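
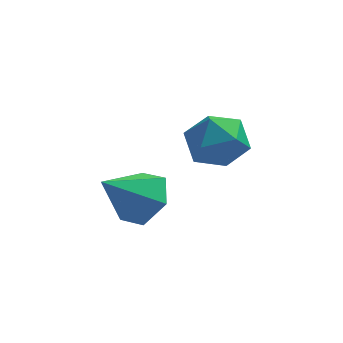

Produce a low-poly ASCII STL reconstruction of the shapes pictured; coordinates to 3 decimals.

solid 
facet normal -0.618 0.355 0.702
outer loop
vertex -1.377 -3.554 4.145
vertex -0.636 -3.685 4.864
vertex -0.706 -2.784 4.347
endloop
endfacet
facet normal -0.761 0.646 0.065
outer loop
vertex -1.377 -3.554 4.145
vertex -0.706 -2.784 4.347
vertex -0.972 -2.998 3.364
endloop
endfacet
facet normal -0.913 0.118 -0.389
outer loop
vertex -1.377 -3.554 4.145
vertex -0.972 -2.998 3.364
vertex -1.067 -4.03 3.273
endloop
endfacet
facet normal -0.865 -0.500 -0.035
outer loop
vertex -1.377 -3.554 4.145
vertex -1.067 -4.03 3.273
vertex -0.859 -4.455 4.2
endloop
endfacet
facet normal -0.683 -0.354 0.639
outer loop
vertex -1.377 -3.554 4.145
vertex -0.859 -4.455 4.2
vertex -0.636 -3.685 4.864
endloop
endfacet
facet normal -0.169 0.972 -0.166
outer loop
vertex -0.972 -2.998 3.364
vertex -0.706 -2.784 4.347
vertex 0.019 -2.785 3.6
endloop
endfacet
facet normal 0.062 0.500 0.864
outer loop
vertex -0.706 -2.784 4.347
vertex -0.636 -3.685 4.864
vertex 0.227 -3.21 4.527
endloop
endfacet
facet normal -0.043 -0.645 0.763
outer loop
vertex -0.636 -3.685 4.864
vertex -0.859 -4.455 4.2
vertex 0.132 -4.242 4.436
endloop
endfacet
facet normal -0.339 -0.882 -0.328
outer loop
vertex -0.859 -4.455 4.2
vertex -1.067 -4.03 3.273
vertex -0.134 -4.456 3.453
endloop
endfacet
facet normal -0.417 0.118 -0.901
outer loop
vertex -1.067 -4.03 3.273
vertex -0.972 -2.998 3.364
vertex -0.204 -3.555 2.936
endloop
endfacet
facet normal 0.865 0.500 0.035
outer loop
vertex 0.537 -3.686 3.655
vertex 0.019 -2.785 3.6
vertex 0.227 -3.21 4.527
endloop
endfacet
facet normal 0.913 -0.118 0.389
outer loop
vertex 0.537 -3.686 3.655
vertex 0.227 -3.21 4.527
vertex 0.132 -4.242 4.436
endloop
endfacet
facet normal 0.761 -0.646 -0.065
outer loop
vertex 0.537 -3.686 3.655
vertex 0.132 -4.242 4.436
vertex -0.134 -4.456 3.453
endloop
endfacet
facet normal 0.618 -0.355 -0.702
outer loop
vertex 0.537 -3.686 3.655
vertex -0.134 -4.456 3.453
vertex -0.204 -3.555 2.936
endloop
endfacet
facet normal 0.683 0.354 -0.639
outer loop
vertex 0.537 -3.686 3.655
vertex -0.204 -3.555 2.936
vertex 0.019 -2.785 3.6
endloop
endfacet
facet normal 0.339 0.882 0.328
outer loop
vertex 0.227 -3.21 4.527
vertex 0.019 -2.785 3.6
vertex -0.706 -2.784 4.347
endloop
endfacet
facet normal 0.417 -0.118 0.901
outer loop
vertex 0.132 -4.242 4.436
vertex 0.227 -3.21 4.527
vertex -0.636 -3.685 4.864
endloop
endfacet
facet normal 0.169 -0.972 0.166
outer loop
vertex -0.134 -4.456 3.453
vertex 0.132 -4.242 4.436
vertex -0.859 -4.455 4.2
endloop
endfacet
facet normal -0.062 -0.500 -0.864
outer loop
vertex -0.204 -3.555 2.936
vertex -0.134 -4.456 3.453
vertex -1.067 -4.03 3.273
endloop
endfacet
facet normal 0.043 0.645 -0.763
outer loop
vertex 0.019 -2.785 3.6
vertex -0.204 -3.555 2.936
vertex -0.972 -2.998 3.364
endloop
endfacet
facet normal 0.636 0.363 -0.681
outer loop
vertex -1.937 -2.761 1.54
vertex -2.591 -3.039 0.781
vertex -2.667 -2.096 1.213
endloop
endfacet
facet normal 0.005 0.446 0.895
outer loop
vertex -1.937 -2.761 1.54
vertex -2.667 -2.096 1.213
vertex -3.749 -3.701 2.019
endloop
endfacet
facet normal 0.636 0.363 -0.681
outer loop
vertex -2.667 -2.096 1.213
vertex -2.591 -3.039 0.781
vertex -3.321 -2.374 0.454
endloop
endfacet
facet normal -0.683 0.639 0.355
outer loop
vertex -2.667 -2.096 1.213
vertex -3.321 -2.374 0.454
vertex -3.749 -3.701 2.019
endloop
endfacet
facet normal 0.636 0.364 -0.680
outer loop
vertex -3.321 -2.374 0.454
vertex -2.591 -3.039 0.781
vertex -3.245 -3.317 0.021
endloop
endfacet
facet normal -0.971 0.031 -0.239
outer loop
vertex -3.321 -2.374 0.454
vertex -3.245 -3.317 0.021
vertex -3.749 -3.701 2.019
endloop
endfacet
facet normal 0.636 0.364 -0.680
outer loop
vertex -3.245 -3.317 0.021
vertex -2.591 -3.039 0.781
vertex -2.515 -3.982 0.348
endloop
endfacet
facet normal -0.570 -0.769 -0.291
outer loop
vertex -3.245 -3.317 0.021
vertex -2.515 -3.982 0.348
vertex -3.749 -3.701 2.019
endloop
endfacet
facet normal 0.636 0.364 -0.680
outer loop
vertex -2.515 -3.982 0.348
vertex -2.591 -3.039 0.781
vertex -1.861 -3.704 1.108
endloop
endfacet
facet normal 0.119 -0.961 0.249
outer loop
vertex -2.515 -3.982 0.348
vertex -1.861 -3.704 1.108
vertex -3.749 -3.701 2.019
endloop
endfacet
facet normal 0.636 0.363 -0.681
outer loop
vertex -1.861 -3.704 1.108
vertex -2.591 -3.039 0.781
vertex -1.937 -2.761 1.54
endloop
endfacet
facet normal 0.406 -0.353 0.843
outer loop
vertex -1.861 -3.704 1.108
vertex -1.937 -2.761 1.54
vertex -3.749 -3.701 2.019
endloop
endfacet

endsolid


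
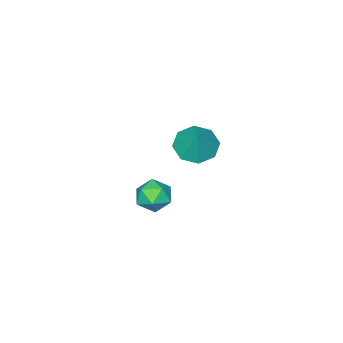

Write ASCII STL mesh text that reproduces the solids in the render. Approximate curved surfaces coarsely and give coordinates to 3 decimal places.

solid 
facet normal -0.380 -0.433 -0.818
outer loop
vertex -3.533 -2.44 -4.925
vertex -3.996 -3.022 -4.402
vertex -4.166 -2.202 -4.757
endloop
endfacet
facet normal 0.349 0.937 -0.012
outer loop
vertex -3.533 -2.44 -4.925
vertex -4.166 -2.202 -4.757
vertex -3.484 -2.438 -3.298
endloop
endfacet
facet normal -0.380 -0.433 -0.817
outer loop
vertex -4.166 -2.202 -4.757
vertex -3.996 -3.022 -4.402
vertex -4.699 -2.444 -4.381
endloop
endfacet
facet normal -0.239 0.935 0.263
outer loop
vertex -4.166 -2.202 -4.757
vertex -4.699 -2.444 -4.381
vertex -3.484 -2.438 -3.298
endloop
endfacet
facet normal -0.380 -0.432 -0.818
outer loop
vertex -4.699 -2.444 -4.381
vertex -3.996 -3.022 -4.402
vertex -4.821 -3.026 -4.017
endloop
endfacet
facet normal -0.571 0.518 0.637
outer loop
vertex -4.699 -2.444 -4.381
vertex -4.821 -3.026 -4.017
vertex -3.484 -2.438 -3.298
endloop
endfacet
facet normal -0.379 -0.433 -0.818
outer loop
vertex -4.821 -3.026 -4.017
vertex -3.996 -3.022 -4.402
vertex -4.46 -3.605 -3.878
endloop
endfacet
facet normal -0.450 -0.067 0.891
outer loop
vertex -4.821 -3.026 -4.017
vertex -4.46 -3.605 -3.878
vertex -3.484 -2.438 -3.298
endloop
endfacet
facet normal -0.379 -0.433 -0.818
outer loop
vertex -4.46 -3.605 -3.878
vertex -3.996 -3.022 -4.402
vertex -3.827 -3.842 -4.046
endloop
endfacet
facet normal 0.053 -0.480 0.876
outer loop
vertex -4.46 -3.605 -3.878
vertex -3.827 -3.842 -4.046
vertex -3.484 -2.438 -3.298
endloop
endfacet
facet normal -0.381 -0.433 -0.817
outer loop
vertex -3.827 -3.842 -4.046
vertex -3.996 -3.022 -4.402
vertex -3.294 -3.6 -4.423
endloop
endfacet
facet normal 0.642 -0.477 0.601
outer loop
vertex -3.827 -3.842 -4.046
vertex -3.294 -3.6 -4.423
vertex -3.484 -2.438 -3.298
endloop
endfacet
facet normal -0.380 -0.432 -0.818
outer loop
vertex -3.294 -3.6 -4.423
vertex -3.996 -3.022 -4.402
vertex -3.172 -3.019 -4.787
endloop
endfacet
facet normal 0.972 -0.061 0.228
outer loop
vertex -3.294 -3.6 -4.423
vertex -3.172 -3.019 -4.787
vertex -3.484 -2.438 -3.298
endloop
endfacet
facet normal -0.380 -0.432 -0.818
outer loop
vertex -3.172 -3.019 -4.787
vertex -3.996 -3.022 -4.402
vertex -3.533 -2.44 -4.925
endloop
endfacet
facet normal 0.851 0.524 -0.026
outer loop
vertex -3.172 -3.019 -4.787
vertex -3.533 -2.44 -4.925
vertex -3.484 -2.438 -3.298
endloop
endfacet
facet normal -0.840 -0.371 0.395
outer loop
vertex -0.003 -0.377 -3.039
vertex 0.135 -1.035 -3.364
vertex 0.396 -0.895 -2.678
endloop
endfacet
facet normal -0.563 0.135 0.816
outer loop
vertex -0.003 -0.377 -3.039
vertex 0.396 -0.895 -2.678
vertex 0.604 -0.179 -2.653
endloop
endfacet
facet normal -0.517 0.737 0.436
outer loop
vertex -0.003 -0.377 -3.039
vertex 0.604 -0.179 -2.653
vertex 0.472 0.124 -3.322
endloop
endfacet
facet normal -0.767 0.602 -0.221
outer loop
vertex -0.003 -0.377 -3.039
vertex 0.472 0.124 -3.322
vertex 0.183 -0.406 -3.762
endloop
endfacet
facet normal -0.966 -0.081 -0.245
outer loop
vertex -0.003 -0.377 -3.039
vertex 0.183 -0.406 -3.762
vertex 0.135 -1.035 -3.364
endloop
endfacet
facet normal 0.099 -0.063 0.993
outer loop
vertex 0.604 -0.179 -2.653
vertex 0.396 -0.895 -2.678
vertex 1.117 -0.714 -2.738
endloop
endfacet
facet normal -0.350 -0.883 0.313
outer loop
vertex 0.396 -0.895 -2.678
vertex 0.135 -1.035 -3.364
vertex 0.828 -1.244 -3.178
endloop
endfacet
facet normal -0.553 -0.415 -0.723
outer loop
vertex 0.135 -1.035 -3.364
vertex 0.183 -0.406 -3.762
vertex 0.696 -0.941 -3.847
endloop
endfacet
facet normal -0.231 0.693 -0.683
outer loop
vertex 0.183 -0.406 -3.762
vertex 0.472 0.124 -3.322
vertex 0.904 -0.225 -3.822
endloop
endfacet
facet normal 0.173 0.910 0.378
outer loop
vertex 0.472 0.124 -3.322
vertex 0.604 -0.179 -2.653
vertex 1.165 -0.085 -3.136
endloop
endfacet
facet normal 0.767 -0.602 0.221
outer loop
vertex 1.303 -0.743 -3.461
vertex 1.117 -0.714 -2.738
vertex 0.828 -1.244 -3.178
endloop
endfacet
facet normal 0.517 -0.737 -0.436
outer loop
vertex 1.303 -0.743 -3.461
vertex 0.828 -1.244 -3.178
vertex 0.696 -0.941 -3.847
endloop
endfacet
facet normal 0.563 -0.135 -0.816
outer loop
vertex 1.303 -0.743 -3.461
vertex 0.696 -0.941 -3.847
vertex 0.904 -0.225 -3.822
endloop
endfacet
facet normal 0.840 0.371 -0.395
outer loop
vertex 1.303 -0.743 -3.461
vertex 0.904 -0.225 -3.822
vertex 1.165 -0.085 -3.136
endloop
endfacet
facet normal 0.966 0.081 0.245
outer loop
vertex 1.303 -0.743 -3.461
vertex 1.165 -0.085 -3.136
vertex 1.117 -0.714 -2.738
endloop
endfacet
facet normal 0.231 -0.693 0.683
outer loop
vertex 0.828 -1.244 -3.178
vertex 1.117 -0.714 -2.738
vertex 0.396 -0.895 -2.678
endloop
endfacet
facet normal -0.173 -0.910 -0.378
outer loop
vertex 0.696 -0.941 -3.847
vertex 0.828 -1.244 -3.178
vertex 0.135 -1.035 -3.364
endloop
endfacet
facet normal -0.099 0.063 -0.993
outer loop
vertex 0.904 -0.225 -3.822
vertex 0.696 -0.941 -3.847
vertex 0.183 -0.406 -3.762
endloop
endfacet
facet normal 0.350 0.883 -0.313
outer loop
vertex 1.165 -0.085 -3.136
vertex 0.904 -0.225 -3.822
vertex 0.472 0.124 -3.322
endloop
endfacet
facet normal 0.553 0.415 0.723
outer loop
vertex 1.117 -0.714 -2.738
vertex 1.165 -0.085 -3.136
vertex 0.604 -0.179 -2.653
endloop
endfacet

endsolid


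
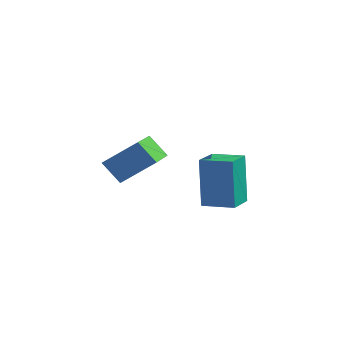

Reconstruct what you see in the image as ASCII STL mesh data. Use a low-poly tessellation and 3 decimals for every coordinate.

solid 
facet normal -0.675 -0.008 0.737
outer loop
vertex -0.805 2.446 2.542
vertex -1.347 4.105 2.063
vertex -1.849 1.827 1.579
endloop
endfacet
facet normal 0.299 -0.917 0.265
outer loop
vertex -1.133 1.835 0.797
vertex -0.805 2.446 2.542
vertex -1.849 1.827 1.579
endloop
endfacet
facet normal -0.676 -0.008 0.737
outer loop
vertex -1.849 1.827 1.579
vertex -1.347 4.105 2.063
vertex -2.391 3.486 1.099
endloop
endfacet
facet normal -0.674 -0.400 -0.621
outer loop
vertex -2.391 3.486 1.099
vertex -1.133 1.835 0.797
vertex -1.849 1.827 1.579
endloop
endfacet
facet normal 0.674 0.400 0.621
outer loop
vertex -0.805 2.446 2.542
vertex -0.631 4.113 1.281
vertex -1.347 4.105 2.063
endloop
endfacet
facet normal 0.299 -0.917 0.265
outer loop
vertex -0.089 2.454 1.761
vertex -0.805 2.446 2.542
vertex -1.133 1.835 0.797
endloop
endfacet
facet normal 0.674 0.400 0.622
outer loop
vertex -0.089 2.454 1.761
vertex -0.631 4.113 1.281
vertex -0.805 2.446 2.542
endloop
endfacet
facet normal -0.299 0.917 -0.265
outer loop
vertex -1.347 4.105 2.063
vertex -0.631 4.113 1.281
vertex -2.391 3.486 1.099
endloop
endfacet
facet normal -0.674 -0.400 -0.622
outer loop
vertex -1.675 3.494 0.318
vertex -1.133 1.835 0.797
vertex -2.391 3.486 1.099
endloop
endfacet
facet normal -0.299 0.917 -0.265
outer loop
vertex -2.391 3.486 1.099
vertex -0.631 4.113 1.281
vertex -1.675 3.494 0.318
endloop
endfacet
facet normal 0.676 0.008 -0.737
outer loop
vertex -1.675 3.494 0.318
vertex -0.089 2.454 1.761
vertex -1.133 1.835 0.797
endloop
endfacet
facet normal 0.676 0.007 -0.737
outer loop
vertex -0.631 4.113 1.281
vertex -0.089 2.454 1.761
vertex -1.675 3.494 0.318
endloop
endfacet
facet normal -0.985 -0.125 -0.116
outer loop
vertex 1.8 1.977 2.522
vertex 1.684 3.064 2.331
vertex 2.063 1.67 0.614
endloop
endfacet
facet normal 0.104 -0.980 0.172
outer loop
vertex 3.216 1.816 0.749
vertex 1.8 1.977 2.522
vertex 2.063 1.67 0.614
endloop
endfacet
facet normal -0.985 -0.125 -0.116
outer loop
vertex 2.063 1.67 0.614
vertex 1.684 3.064 2.331
vertex 1.947 2.757 0.423
endloop
endfacet
facet normal 0.134 -0.158 -0.978
outer loop
vertex 1.947 2.757 0.423
vertex 3.216 1.816 0.749
vertex 2.063 1.67 0.614
endloop
endfacet
facet normal -0.134 0.158 0.978
outer loop
vertex 1.8 1.977 2.522
vertex 2.837 3.21 2.466
vertex 1.684 3.064 2.331
endloop
endfacet
facet normal 0.104 -0.980 0.172
outer loop
vertex 2.953 2.123 2.657
vertex 1.8 1.977 2.522
vertex 3.216 1.816 0.749
endloop
endfacet
facet normal -0.134 0.158 0.978
outer loop
vertex 2.953 2.123 2.657
vertex 2.837 3.21 2.466
vertex 1.8 1.977 2.522
endloop
endfacet
facet normal -0.104 0.980 -0.172
outer loop
vertex 1.684 3.064 2.331
vertex 2.837 3.21 2.466
vertex 1.947 2.757 0.423
endloop
endfacet
facet normal 0.134 -0.158 -0.978
outer loop
vertex 3.1 2.903 0.558
vertex 3.216 1.816 0.749
vertex 1.947 2.757 0.423
endloop
endfacet
facet normal -0.104 0.980 -0.172
outer loop
vertex 1.947 2.757 0.423
vertex 2.837 3.21 2.466
vertex 3.1 2.903 0.558
endloop
endfacet
facet normal 0.985 0.125 0.116
outer loop
vertex 3.1 2.903 0.558
vertex 2.953 2.123 2.657
vertex 3.216 1.816 0.749
endloop
endfacet
facet normal 0.985 0.125 0.116
outer loop
vertex 2.837 3.21 2.466
vertex 2.953 2.123 2.657
vertex 3.1 2.903 0.558
endloop
endfacet

endsolid


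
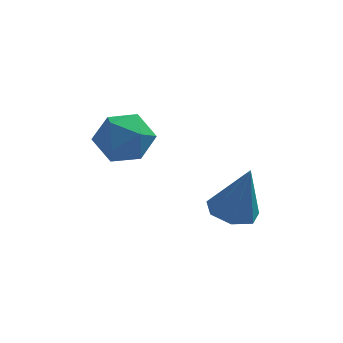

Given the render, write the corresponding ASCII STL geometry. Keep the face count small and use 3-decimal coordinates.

solid 
facet normal -0.269 0.036 -0.963
outer loop
vertex 0.889 2.821 -0.107
vertex 0.255 3.427 0.093
vertex 1.112 3.568 -0.141
endloop
endfacet
facet normal 0.954 -0.280 0.105
outer loop
vertex 0.889 2.821 -0.107
vertex 1.112 3.568 -0.141
vertex 0.805 3.353 2.067
endloop
endfacet
facet normal -0.269 0.038 -0.962
outer loop
vertex 1.112 3.568 -0.141
vertex 0.255 3.427 0.093
vertex 0.69 4.21 0.002
endloop
endfacet
facet normal 0.841 0.515 0.167
outer loop
vertex 1.112 3.568 -0.141
vertex 0.69 4.21 0.002
vertex 0.805 3.353 2.067
endloop
endfacet
facet normal -0.268 0.037 -0.963
outer loop
vertex 0.69 4.21 0.002
vertex 0.255 3.427 0.093
vertex -0.06 4.262 0.213
endloop
endfacet
facet normal 0.167 0.914 0.370
outer loop
vertex 0.69 4.21 0.002
vertex -0.06 4.262 0.213
vertex 0.805 3.353 2.067
endloop
endfacet
facet normal -0.269 0.037 -0.963
outer loop
vertex -0.06 4.262 0.213
vertex 0.255 3.427 0.093
vertex -0.573 3.686 0.334
endloop
endfacet
facet normal -0.557 0.613 0.560
outer loop
vertex -0.06 4.262 0.213
vertex -0.573 3.686 0.334
vertex 0.805 3.353 2.067
endloop
endfacet
facet normal -0.269 0.037 -0.963
outer loop
vertex -0.573 3.686 0.334
vertex 0.255 3.427 0.093
vertex -0.463 2.915 0.274
endloop
endfacet
facet normal -0.787 -0.159 0.596
outer loop
vertex -0.573 3.686 0.334
vertex -0.463 2.915 0.274
vertex 0.805 3.353 2.067
endloop
endfacet
facet normal -0.268 0.036 -0.963
outer loop
vertex -0.463 2.915 0.274
vertex 0.255 3.427 0.093
vertex 0.188 2.53 0.078
endloop
endfacet
facet normal -0.351 -0.822 0.449
outer loop
vertex -0.463 2.915 0.274
vertex 0.188 2.53 0.078
vertex 0.805 3.353 2.067
endloop
endfacet
facet normal -0.269 0.036 -0.962
outer loop
vertex 0.188 2.53 0.078
vertex 0.255 3.427 0.093
vertex 0.889 2.821 -0.107
endloop
endfacet
facet normal 0.424 -0.876 0.231
outer loop
vertex 0.188 2.53 0.078
vertex 0.889 2.821 -0.107
vertex 0.805 3.353 2.067
endloop
endfacet
facet normal -0.223 0.335 0.916
outer loop
vertex -3.731 4.5 3.809
vertex -3.619 3.497 4.203
vertex -2.766 4.163 4.167
endloop
endfacet
facet normal 0.097 0.842 0.530
outer loop
vertex -3.731 4.5 3.809
vertex -2.766 4.163 4.167
vertex -2.833 4.745 3.255
endloop
endfacet
facet normal -0.295 0.954 -0.056
outer loop
vertex -3.731 4.5 3.809
vertex -2.833 4.745 3.255
vertex -3.728 4.438 2.728
endloop
endfacet
facet normal -0.856 0.515 -0.032
outer loop
vertex -3.731 4.5 3.809
vertex -3.728 4.438 2.728
vertex -4.214 3.667 3.314
endloop
endfacet
facet normal -0.812 0.133 0.569
outer loop
vertex -3.731 4.5 3.809
vertex -4.214 3.667 3.314
vertex -3.619 3.497 4.203
endloop
endfacet
facet normal 0.735 0.595 0.326
outer loop
vertex -2.833 4.745 3.255
vertex -2.766 4.163 4.167
vertex -2.166 3.893 3.306
endloop
endfacet
facet normal 0.217 -0.227 0.949
outer loop
vertex -2.766 4.163 4.167
vertex -3.619 3.497 4.203
vertex -2.652 3.122 3.892
endloop
endfacet
facet normal -0.737 -0.554 0.387
outer loop
vertex -3.619 3.497 4.203
vertex -4.214 3.667 3.314
vertex -3.547 2.815 3.365
endloop
endfacet
facet normal -0.809 0.066 -0.584
outer loop
vertex -4.214 3.667 3.314
vertex -3.728 4.438 2.728
vertex -3.614 3.397 2.453
endloop
endfacet
facet normal 0.101 0.776 -0.623
outer loop
vertex -3.728 4.438 2.728
vertex -2.833 4.745 3.255
vertex -2.761 4.063 2.417
endloop
endfacet
facet normal 0.856 -0.515 0.032
outer loop
vertex -2.649 3.06 2.811
vertex -2.166 3.893 3.306
vertex -2.652 3.122 3.892
endloop
endfacet
facet normal 0.295 -0.954 0.056
outer loop
vertex -2.649 3.06 2.811
vertex -2.652 3.122 3.892
vertex -3.547 2.815 3.365
endloop
endfacet
facet normal -0.097 -0.842 -0.530
outer loop
vertex -2.649 3.06 2.811
vertex -3.547 2.815 3.365
vertex -3.614 3.397 2.453
endloop
endfacet
facet normal 0.223 -0.335 -0.916
outer loop
vertex -2.649 3.06 2.811
vertex -3.614 3.397 2.453
vertex -2.761 4.063 2.417
endloop
endfacet
facet normal 0.812 -0.133 -0.569
outer loop
vertex -2.649 3.06 2.811
vertex -2.761 4.063 2.417
vertex -2.166 3.893 3.306
endloop
endfacet
facet normal 0.809 -0.066 0.584
outer loop
vertex -2.652 3.122 3.892
vertex -2.166 3.893 3.306
vertex -2.766 4.163 4.167
endloop
endfacet
facet normal -0.101 -0.776 0.623
outer loop
vertex -3.547 2.815 3.365
vertex -2.652 3.122 3.892
vertex -3.619 3.497 4.203
endloop
endfacet
facet normal -0.735 -0.595 -0.326
outer loop
vertex -3.614 3.397 2.453
vertex -3.547 2.815 3.365
vertex -4.214 3.667 3.314
endloop
endfacet
facet normal -0.217 0.227 -0.949
outer loop
vertex -2.761 4.063 2.417
vertex -3.614 3.397 2.453
vertex -3.728 4.438 2.728
endloop
endfacet
facet normal 0.737 0.554 -0.387
outer loop
vertex -2.166 3.893 3.306
vertex -2.761 4.063 2.417
vertex -2.833 4.745 3.255
endloop
endfacet

endsolid


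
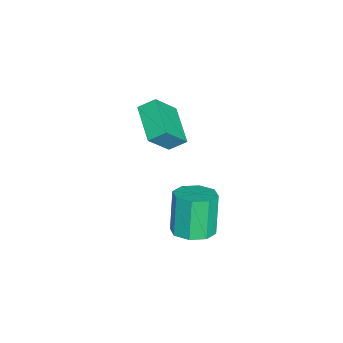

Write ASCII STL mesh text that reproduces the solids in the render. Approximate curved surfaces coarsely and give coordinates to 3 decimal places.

solid 
facet normal -0.490 0.433 -0.756
outer loop
vertex -3.253 -2.286 -0.529
vertex -3.387 -1.598 -0.048
vertex -1.753 -1.592 -1.104
endloop
endfacet
facet normal 0.158 -0.810 -0.565
outer loop
vertex -0.993 -2.262 0.068
vertex -3.253 -2.286 -0.529
vertex -1.753 -1.592 -1.104
endloop
endfacet
facet normal -0.491 0.432 -0.757
outer loop
vertex -1.753 -1.592 -1.104
vertex -3.387 -1.598 -0.048
vertex -1.887 -0.904 -0.624
endloop
endfacet
facet normal 0.857 0.397 -0.329
outer loop
vertex -1.887 -0.904 -0.624
vertex -0.993 -2.262 0.068
vertex -1.753 -1.592 -1.104
endloop
endfacet
facet normal -0.857 -0.397 0.329
outer loop
vertex -3.253 -2.286 -0.529
vertex -2.627 -2.268 1.124
vertex -3.387 -1.598 -0.048
endloop
endfacet
facet normal 0.158 -0.810 -0.565
outer loop
vertex -2.493 -2.956 0.644
vertex -3.253 -2.286 -0.529
vertex -0.993 -2.262 0.068
endloop
endfacet
facet normal -0.857 -0.396 0.329
outer loop
vertex -2.493 -2.956 0.644
vertex -2.627 -2.268 1.124
vertex -3.253 -2.286 -0.529
endloop
endfacet
facet normal -0.158 0.810 0.565
outer loop
vertex -3.387 -1.598 -0.048
vertex -2.627 -2.268 1.124
vertex -1.887 -0.904 -0.624
endloop
endfacet
facet normal 0.857 0.397 -0.329
outer loop
vertex -1.127 -1.574 0.549
vertex -0.993 -2.262 0.068
vertex -1.887 -0.904 -0.624
endloop
endfacet
facet normal -0.158 0.810 0.565
outer loop
vertex -1.887 -0.904 -0.624
vertex -2.627 -2.268 1.124
vertex -1.127 -1.574 0.549
endloop
endfacet
facet normal 0.491 -0.433 0.756
outer loop
vertex -1.127 -1.574 0.549
vertex -2.493 -2.956 0.644
vertex -0.993 -2.262 0.068
endloop
endfacet
facet normal 0.490 -0.432 0.757
outer loop
vertex -2.627 -2.268 1.124
vertex -2.493 -2.956 0.644
vertex -1.127 -1.574 0.549
endloop
endfacet
facet normal 0.359 0.014 -0.933
outer loop
vertex 2.694 0.602 -1.826
vertex 2.122 0.003 -2.055
vertex 2.128 0.862 -2.04
endloop
endfacet
facet normal 0.364 0.919 0.154
outer loop
vertex 2.694 0.602 -1.826
vertex 2.128 0.862 -2.04
vertex 2.05 0.577 -0.155
endloop
endfacet
facet normal 0.364 0.918 0.154
outer loop
vertex 2.05 0.577 -0.155
vertex 2.128 0.862 -2.04
vertex 1.485 0.837 -0.369
endloop
endfacet
facet normal -0.360 -0.014 0.933
outer loop
vertex 2.05 0.577 -0.155
vertex 1.485 0.837 -0.369
vertex 1.478 -0.023 -0.385
endloop
endfacet
facet normal 0.360 0.014 -0.933
outer loop
vertex 2.128 0.862 -2.04
vertex 2.122 0.003 -2.055
vertex 1.559 0.619 -2.263
endloop
endfacet
facet normal -0.350 0.929 -0.121
outer loop
vertex 2.128 0.862 -2.04
vertex 1.559 0.619 -2.263
vertex 1.485 0.837 -0.369
endloop
endfacet
facet normal -0.350 0.929 -0.121
outer loop
vertex 1.485 0.837 -0.369
vertex 1.559 0.619 -2.263
vertex 0.916 0.594 -0.592
endloop
endfacet
facet normal -0.360 -0.014 0.933
outer loop
vertex 1.485 0.837 -0.369
vertex 0.916 0.594 -0.592
vertex 1.478 -0.023 -0.385
endloop
endfacet
facet normal 0.359 0.013 -0.933
outer loop
vertex 1.559 0.619 -2.263
vertex 2.122 0.003 -2.055
vertex 1.319 0.014 -2.364
endloop
endfacet
facet normal -0.859 0.395 -0.325
outer loop
vertex 1.559 0.619 -2.263
vertex 1.319 0.014 -2.364
vertex 0.916 0.594 -0.592
endloop
endfacet
facet normal -0.859 0.396 -0.325
outer loop
vertex 0.916 0.594 -0.592
vertex 1.319 0.014 -2.364
vertex 0.676 -0.011 -0.694
endloop
endfacet
facet normal -0.360 -0.015 0.933
outer loop
vertex 0.916 0.594 -0.592
vertex 0.676 -0.011 -0.694
vertex 1.478 -0.023 -0.385
endloop
endfacet
facet normal 0.359 0.015 -0.933
outer loop
vertex 1.319 0.014 -2.364
vertex 2.122 0.003 -2.055
vertex 1.55 -0.597 -2.285
endloop
endfacet
facet normal -0.865 -0.371 -0.339
outer loop
vertex 1.319 0.014 -2.364
vertex 1.55 -0.597 -2.285
vertex 0.676 -0.011 -0.694
endloop
endfacet
facet normal -0.865 -0.370 -0.339
outer loop
vertex 0.676 -0.011 -0.694
vertex 1.55 -0.597 -2.285
vertex 0.906 -0.622 -0.614
endloop
endfacet
facet normal -0.360 -0.013 0.933
outer loop
vertex 0.676 -0.011 -0.694
vertex 0.906 -0.622 -0.614
vertex 1.478 -0.023 -0.385
endloop
endfacet
facet normal 0.360 0.014 -0.933
outer loop
vertex 1.55 -0.597 -2.285
vertex 2.122 0.003 -2.055
vertex 2.115 -0.857 -2.071
endloop
endfacet
facet normal -0.364 -0.918 -0.154
outer loop
vertex 1.55 -0.597 -2.285
vertex 2.115 -0.857 -2.071
vertex 0.906 -0.622 -0.614
endloop
endfacet
facet normal -0.364 -0.919 -0.154
outer loop
vertex 0.906 -0.622 -0.614
vertex 2.115 -0.857 -2.071
vertex 1.472 -0.882 -0.4
endloop
endfacet
facet normal -0.359 -0.014 0.933
outer loop
vertex 0.906 -0.622 -0.614
vertex 1.472 -0.882 -0.4
vertex 1.478 -0.023 -0.385
endloop
endfacet
facet normal 0.360 0.014 -0.933
outer loop
vertex 2.115 -0.857 -2.071
vertex 2.122 0.003 -2.055
vertex 2.684 -0.614 -1.848
endloop
endfacet
facet normal 0.350 -0.929 0.121
outer loop
vertex 2.115 -0.857 -2.071
vertex 2.684 -0.614 -1.848
vertex 1.472 -0.882 -0.4
endloop
endfacet
facet normal 0.350 -0.929 0.121
outer loop
vertex 1.472 -0.882 -0.4
vertex 2.684 -0.614 -1.848
vertex 2.041 -0.639 -0.177
endloop
endfacet
facet normal -0.360 -0.014 0.933
outer loop
vertex 1.472 -0.882 -0.4
vertex 2.041 -0.639 -0.177
vertex 1.478 -0.023 -0.385
endloop
endfacet
facet normal 0.360 0.015 -0.933
outer loop
vertex 2.684 -0.614 -1.848
vertex 2.122 0.003 -2.055
vertex 2.924 -0.009 -1.746
endloop
endfacet
facet normal 0.859 -0.396 0.325
outer loop
vertex 2.684 -0.614 -1.848
vertex 2.924 -0.009 -1.746
vertex 2.041 -0.639 -0.177
endloop
endfacet
facet normal 0.859 -0.395 0.325
outer loop
vertex 2.041 -0.639 -0.177
vertex 2.924 -0.009 -1.746
vertex 2.281 -0.034 -0.076
endloop
endfacet
facet normal -0.359 -0.013 0.933
outer loop
vertex 2.041 -0.639 -0.177
vertex 2.281 -0.034 -0.076
vertex 1.478 -0.023 -0.385
endloop
endfacet
facet normal 0.360 0.013 -0.933
outer loop
vertex 2.924 -0.009 -1.746
vertex 2.122 0.003 -2.055
vertex 2.694 0.602 -1.826
endloop
endfacet
facet normal 0.865 0.370 0.339
outer loop
vertex 2.924 -0.009 -1.746
vertex 2.694 0.602 -1.826
vertex 2.281 -0.034 -0.076
endloop
endfacet
facet normal 0.865 0.371 0.339
outer loop
vertex 2.281 -0.034 -0.076
vertex 2.694 0.602 -1.826
vertex 2.05 0.577 -0.155
endloop
endfacet
facet normal -0.359 -0.015 0.933
outer loop
vertex 2.281 -0.034 -0.076
vertex 2.05 0.577 -0.155
vertex 1.478 -0.023 -0.385
endloop
endfacet

endsolid


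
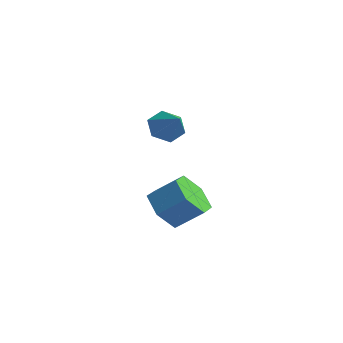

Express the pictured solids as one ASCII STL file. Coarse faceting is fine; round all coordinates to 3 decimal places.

solid 
facet normal -0.784 0.194 -0.589
outer loop
vertex 1.794 -0.554 0.263
vertex 1.372 -0.397 0.876
vertex 1.766 0.155 0.533
endloop
endfacet
facet normal 0.911 0.178 -0.373
outer loop
vertex 1.794 -0.554 0.263
vertex 1.766 0.155 0.533
vertex 2.368 -0.643 1.624
endloop
endfacet
facet normal -0.785 0.194 -0.589
outer loop
vertex 1.766 0.155 0.533
vertex 1.372 -0.397 0.876
vertex 1.345 0.313 1.146
endloop
endfacet
facet normal 0.609 0.762 0.222
outer loop
vertex 1.766 0.155 0.533
vertex 1.345 0.313 1.146
vertex 2.368 -0.643 1.624
endloop
endfacet
facet normal -0.784 0.194 -0.590
outer loop
vertex 1.345 0.313 1.146
vertex 1.372 -0.397 0.876
vertex 0.951 -0.239 1.488
endloop
endfacet
facet normal 0.058 0.495 0.867
outer loop
vertex 1.345 0.313 1.146
vertex 0.951 -0.239 1.488
vertex 2.368 -0.643 1.624
endloop
endfacet
facet normal -0.784 0.194 -0.590
outer loop
vertex 0.951 -0.239 1.488
vertex 1.372 -0.397 0.876
vertex 0.978 -0.949 1.218
endloop
endfacet
facet normal -0.189 -0.355 0.915
outer loop
vertex 0.951 -0.239 1.488
vertex 0.978 -0.949 1.218
vertex 2.368 -0.643 1.624
endloop
endfacet
facet normal -0.784 0.194 -0.590
outer loop
vertex 0.978 -0.949 1.218
vertex 1.372 -0.397 0.876
vertex 1.399 -1.107 0.606
endloop
endfacet
facet normal 0.113 -0.940 0.321
outer loop
vertex 0.978 -0.949 1.218
vertex 1.399 -1.107 0.606
vertex 2.368 -0.643 1.624
endloop
endfacet
facet normal -0.784 0.194 -0.590
outer loop
vertex 1.399 -1.107 0.606
vertex 1.372 -0.397 0.876
vertex 1.794 -0.554 0.263
endloop
endfacet
facet normal 0.663 -0.675 -0.324
outer loop
vertex 1.399 -1.107 0.606
vertex 1.794 -0.554 0.263
vertex 2.368 -0.643 1.624
endloop
endfacet
facet normal -0.594 -0.509 -0.623
outer loop
vertex 1.238 -0.751 -3.513
vertex 0.683 0.121 -3.697
vertex 1.512 -0.11 -4.298
endloop
endfacet
facet normal 0.761 -0.607 -0.230
outer loop
vertex 1.238 -0.751 -3.513
vertex 1.512 -0.11 -4.298
vertex 2.052 -0.053 -2.66
endloop
endfacet
facet normal 0.761 -0.607 -0.230
outer loop
vertex 2.052 -0.053 -2.66
vertex 1.512 -0.11 -4.298
vertex 2.326 0.588 -3.445
endloop
endfacet
facet normal 0.594 0.509 0.623
outer loop
vertex 2.052 -0.053 -2.66
vertex 2.326 0.588 -3.445
vertex 1.497 0.819 -2.843
endloop
endfacet
facet normal -0.594 -0.509 -0.623
outer loop
vertex 1.512 -0.11 -4.298
vertex 0.683 0.121 -3.697
vertex 0.957 0.762 -4.482
endloop
endfacet
facet normal 0.606 0.225 -0.763
outer loop
vertex 1.512 -0.11 -4.298
vertex 0.957 0.762 -4.482
vertex 2.326 0.588 -3.445
endloop
endfacet
facet normal 0.606 0.225 -0.763
outer loop
vertex 2.326 0.588 -3.445
vertex 0.957 0.762 -4.482
vertex 1.771 1.46 -3.629
endloop
endfacet
facet normal 0.594 0.509 0.623
outer loop
vertex 2.326 0.588 -3.445
vertex 1.771 1.46 -3.629
vertex 1.497 0.819 -2.843
endloop
endfacet
facet normal -0.594 -0.509 -0.623
outer loop
vertex 0.957 0.762 -4.482
vertex 0.683 0.121 -3.697
vertex 0.128 0.993 -3.88
endloop
endfacet
facet normal -0.155 0.832 -0.533
outer loop
vertex 0.957 0.762 -4.482
vertex 0.128 0.993 -3.88
vertex 1.771 1.46 -3.629
endloop
endfacet
facet normal -0.155 0.832 -0.533
outer loop
vertex 1.771 1.46 -3.629
vertex 0.128 0.993 -3.88
vertex 0.942 1.691 -3.027
endloop
endfacet
facet normal 0.594 0.509 0.623
outer loop
vertex 1.771 1.46 -3.629
vertex 0.942 1.691 -3.027
vertex 1.497 0.819 -2.843
endloop
endfacet
facet normal -0.594 -0.509 -0.623
outer loop
vertex 0.128 0.993 -3.88
vertex 0.683 0.121 -3.697
vertex -0.146 0.352 -3.095
endloop
endfacet
facet normal -0.761 0.607 0.230
outer loop
vertex 0.128 0.993 -3.88
vertex -0.146 0.352 -3.095
vertex 0.942 1.691 -3.027
endloop
endfacet
facet normal -0.761 0.607 0.230
outer loop
vertex 0.942 1.691 -3.027
vertex -0.146 0.352 -3.095
vertex 0.668 1.05 -2.242
endloop
endfacet
facet normal 0.594 0.509 0.623
outer loop
vertex 0.942 1.691 -3.027
vertex 0.668 1.05 -2.242
vertex 1.497 0.819 -2.843
endloop
endfacet
facet normal -0.594 -0.509 -0.623
outer loop
vertex -0.146 0.352 -3.095
vertex 0.683 0.121 -3.697
vertex 0.409 -0.52 -2.911
endloop
endfacet
facet normal -0.606 -0.225 0.763
outer loop
vertex -0.146 0.352 -3.095
vertex 0.409 -0.52 -2.911
vertex 0.668 1.05 -2.242
endloop
endfacet
facet normal -0.606 -0.225 0.763
outer loop
vertex 0.668 1.05 -2.242
vertex 0.409 -0.52 -2.911
vertex 1.223 0.178 -2.058
endloop
endfacet
facet normal 0.594 0.509 0.623
outer loop
vertex 0.668 1.05 -2.242
vertex 1.223 0.178 -2.058
vertex 1.497 0.819 -2.843
endloop
endfacet
facet normal -0.594 -0.509 -0.623
outer loop
vertex 0.409 -0.52 -2.911
vertex 0.683 0.121 -3.697
vertex 1.238 -0.751 -3.513
endloop
endfacet
facet normal 0.155 -0.832 0.533
outer loop
vertex 0.409 -0.52 -2.911
vertex 1.238 -0.751 -3.513
vertex 1.223 0.178 -2.058
endloop
endfacet
facet normal 0.155 -0.832 0.533
outer loop
vertex 1.223 0.178 -2.058
vertex 1.238 -0.751 -3.513
vertex 2.052 -0.053 -2.66
endloop
endfacet
facet normal 0.594 0.509 0.623
outer loop
vertex 1.223 0.178 -2.058
vertex 2.052 -0.053 -2.66
vertex 1.497 0.819 -2.843
endloop
endfacet

endsolid


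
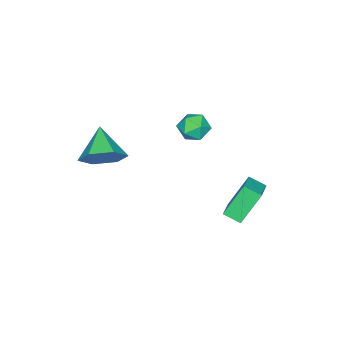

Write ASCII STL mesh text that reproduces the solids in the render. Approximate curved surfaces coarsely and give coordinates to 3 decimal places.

solid 
facet normal 0.618 0.558 -0.554
outer loop
vertex 2.042 -3.245 1.364
vertex 1.379 -2.411 1.465
vertex 2.159 -2.564 2.181
endloop
endfacet
facet normal 0.383 -0.736 0.558
outer loop
vertex 2.042 -3.245 1.364
vertex 2.159 -2.564 2.181
vertex 0.341 -3.349 2.395
endloop
endfacet
facet normal 0.618 0.558 -0.554
outer loop
vertex 2.159 -2.564 2.181
vertex 1.379 -2.411 1.465
vertex 1.496 -1.73 2.282
endloop
endfacet
facet normal 0.126 -0.020 0.992
outer loop
vertex 2.159 -2.564 2.181
vertex 1.496 -1.73 2.282
vertex 0.341 -3.349 2.395
endloop
endfacet
facet normal 0.618 0.558 -0.554
outer loop
vertex 1.496 -1.73 2.282
vertex 1.379 -2.411 1.465
vertex 0.716 -1.577 1.565
endloop
endfacet
facet normal -0.557 0.446 0.701
outer loop
vertex 1.496 -1.73 2.282
vertex 0.716 -1.577 1.565
vertex 0.341 -3.349 2.395
endloop
endfacet
facet normal 0.618 0.558 -0.554
outer loop
vertex 0.716 -1.577 1.565
vertex 1.379 -2.411 1.465
vertex 0.599 -2.258 0.748
endloop
endfacet
facet normal -0.980 0.196 -0.023
outer loop
vertex 0.716 -1.577 1.565
vertex 0.599 -2.258 0.748
vertex 0.341 -3.349 2.395
endloop
endfacet
facet normal 0.618 0.558 -0.554
outer loop
vertex 0.599 -2.258 0.748
vertex 1.379 -2.411 1.465
vertex 1.262 -3.092 0.648
endloop
endfacet
facet normal -0.722 -0.519 -0.457
outer loop
vertex 0.599 -2.258 0.748
vertex 1.262 -3.092 0.648
vertex 0.341 -3.349 2.395
endloop
endfacet
facet normal 0.618 0.558 -0.554
outer loop
vertex 1.262 -3.092 0.648
vertex 1.379 -2.411 1.465
vertex 2.042 -3.245 1.364
endloop
endfacet
facet normal -0.041 -0.985 -0.166
outer loop
vertex 1.262 -3.092 0.648
vertex 2.042 -3.245 1.364
vertex 0.341 -3.349 2.395
endloop
endfacet
facet normal -0.843 0.448 0.298
outer loop
vertex -1.325 1.229 3.334
vertex -1.706 0.554 3.27
vertex -1.366 0.746 3.943
endloop
endfacet
facet normal -0.272 0.763 0.587
outer loop
vertex -1.325 1.229 3.334
vertex -1.366 0.746 3.943
vertex -0.698 1.11 3.779
endloop
endfacet
facet normal 0.148 0.987 0.056
outer loop
vertex -1.325 1.229 3.334
vertex -0.698 1.11 3.779
vertex -0.626 1.143 3.004
endloop
endfacet
facet normal -0.165 0.811 -0.561
outer loop
vertex -1.325 1.229 3.334
vertex -0.626 1.143 3.004
vertex -1.249 0.799 2.69
endloop
endfacet
facet normal -0.777 0.477 -0.410
outer loop
vertex -1.325 1.229 3.334
vertex -1.249 0.799 2.69
vertex -1.706 0.554 3.27
endloop
endfacet
facet normal 0.088 0.271 0.959
outer loop
vertex -0.698 1.11 3.779
vertex -1.366 0.746 3.943
vertex -0.691 0.361 3.99
endloop
endfacet
facet normal -0.837 -0.240 0.491
outer loop
vertex -1.366 0.746 3.943
vertex -1.706 0.554 3.27
vertex -1.314 0.017 3.676
endloop
endfacet
facet normal -0.730 -0.192 -0.656
outer loop
vertex -1.706 0.554 3.27
vertex -1.249 0.799 2.69
vertex -1.242 0.05 2.901
endloop
endfacet
facet normal 0.261 0.348 -0.900
outer loop
vertex -1.249 0.799 2.69
vertex -0.626 1.143 3.004
vertex -0.574 0.414 2.737
endloop
endfacet
facet normal 0.767 0.634 0.098
outer loop
vertex -0.626 1.143 3.004
vertex -0.698 1.11 3.779
vertex -0.234 0.606 3.41
endloop
endfacet
facet normal 0.165 -0.811 0.561
outer loop
vertex -0.615 -0.069 3.346
vertex -0.691 0.361 3.99
vertex -1.314 0.017 3.676
endloop
endfacet
facet normal -0.148 -0.987 -0.056
outer loop
vertex -0.615 -0.069 3.346
vertex -1.314 0.017 3.676
vertex -1.242 0.05 2.901
endloop
endfacet
facet normal 0.272 -0.763 -0.587
outer loop
vertex -0.615 -0.069 3.346
vertex -1.242 0.05 2.901
vertex -0.574 0.414 2.737
endloop
endfacet
facet normal 0.843 -0.448 -0.298
outer loop
vertex -0.615 -0.069 3.346
vertex -0.574 0.414 2.737
vertex -0.234 0.606 3.41
endloop
endfacet
facet normal 0.777 -0.477 0.410
outer loop
vertex -0.615 -0.069 3.346
vertex -0.234 0.606 3.41
vertex -0.691 0.361 3.99
endloop
endfacet
facet normal -0.261 -0.348 0.900
outer loop
vertex -1.314 0.017 3.676
vertex -0.691 0.361 3.99
vertex -1.366 0.746 3.943
endloop
endfacet
facet normal -0.767 -0.634 -0.098
outer loop
vertex -1.242 0.05 2.901
vertex -1.314 0.017 3.676
vertex -1.706 0.554 3.27
endloop
endfacet
facet normal -0.088 -0.271 -0.959
outer loop
vertex -0.574 0.414 2.737
vertex -1.242 0.05 2.901
vertex -1.249 0.799 2.69
endloop
endfacet
facet normal 0.837 0.240 -0.491
outer loop
vertex -0.234 0.606 3.41
vertex -0.574 0.414 2.737
vertex -0.626 1.143 3.004
endloop
endfacet
facet normal 0.730 0.192 0.656
outer loop
vertex -0.691 0.361 3.99
vertex -0.234 0.606 3.41
vertex -0.698 1.11 3.779
endloop
endfacet
facet normal -0.471 0.266 0.841
outer loop
vertex -1.277 2.911 0.359
vertex -1.469 3.683 0.007
vertex -2.507 2.369 -0.159
endloop
endfacet
facet normal 0.220 -0.887 0.405
outer loop
vertex -1.671 1.897 -1.647
vertex -1.277 2.911 0.359
vertex -2.507 2.369 -0.159
endloop
endfacet
facet normal -0.472 0.267 0.840
outer loop
vertex -2.507 2.369 -0.159
vertex -1.469 3.683 0.007
vertex -2.698 3.141 -0.512
endloop
endfacet
facet normal -0.854 -0.376 -0.360
outer loop
vertex -2.698 3.141 -0.512
vertex -1.671 1.897 -1.647
vertex -2.507 2.369 -0.159
endloop
endfacet
facet normal 0.854 0.376 0.360
outer loop
vertex -1.277 2.911 0.359
vertex -0.633 3.211 -1.481
vertex -1.469 3.683 0.007
endloop
endfacet
facet normal 0.220 -0.887 0.405
outer loop
vertex -0.442 2.439 -1.128
vertex -1.277 2.911 0.359
vertex -1.671 1.897 -1.647
endloop
endfacet
facet normal 0.854 0.376 0.360
outer loop
vertex -0.442 2.439 -1.128
vertex -0.633 3.211 -1.481
vertex -1.277 2.911 0.359
endloop
endfacet
facet normal -0.220 0.887 -0.405
outer loop
vertex -1.469 3.683 0.007
vertex -0.633 3.211 -1.481
vertex -2.698 3.141 -0.512
endloop
endfacet
facet normal -0.854 -0.376 -0.360
outer loop
vertex -1.863 2.669 -1.999
vertex -1.671 1.897 -1.647
vertex -2.698 3.141 -0.512
endloop
endfacet
facet normal -0.220 0.887 -0.405
outer loop
vertex -2.698 3.141 -0.512
vertex -0.633 3.211 -1.481
vertex -1.863 2.669 -1.999
endloop
endfacet
facet normal 0.472 -0.266 -0.840
outer loop
vertex -1.863 2.669 -1.999
vertex -0.442 2.439 -1.128
vertex -1.671 1.897 -1.647
endloop
endfacet
facet normal 0.472 -0.267 -0.840
outer loop
vertex -0.633 3.211 -1.481
vertex -0.442 2.439 -1.128
vertex -1.863 2.669 -1.999
endloop
endfacet

endsolid


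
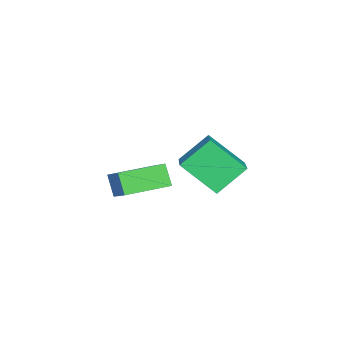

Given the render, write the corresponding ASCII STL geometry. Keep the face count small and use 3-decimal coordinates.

solid 
facet normal -0.419 -0.367 0.831
outer loop
vertex -1.751 -1.798 0.502
vertex -3.016 -0.1 0.615
vertex -3.087 -2.72 -0.579
endloop
endfacet
facet normal 0.596 -0.801 -0.053
outer loop
vertex -2.584 -2.28 -1.575
vertex -1.751 -1.798 0.502
vertex -3.087 -2.72 -0.579
endloop
endfacet
facet normal -0.419 -0.367 0.831
outer loop
vertex -3.087 -2.72 -0.579
vertex -3.016 -0.1 0.615
vertex -4.351 -1.023 -0.466
endloop
endfacet
facet normal -0.685 -0.473 -0.555
outer loop
vertex -4.351 -1.023 -0.466
vertex -2.584 -2.28 -1.575
vertex -3.087 -2.72 -0.579
endloop
endfacet
facet normal 0.685 0.473 0.555
outer loop
vertex -1.751 -1.798 0.502
vertex -2.513 0.34 -0.381
vertex -3.016 -0.1 0.615
endloop
endfacet
facet normal 0.597 -0.801 -0.054
outer loop
vertex -1.249 -1.357 -0.494
vertex -1.751 -1.798 0.502
vertex -2.584 -2.28 -1.575
endloop
endfacet
facet normal 0.685 0.473 0.555
outer loop
vertex -1.249 -1.357 -0.494
vertex -2.513 0.34 -0.381
vertex -1.751 -1.798 0.502
endloop
endfacet
facet normal -0.596 0.801 0.053
outer loop
vertex -3.016 -0.1 0.615
vertex -2.513 0.34 -0.381
vertex -4.351 -1.023 -0.466
endloop
endfacet
facet normal -0.685 -0.473 -0.555
outer loop
vertex -3.849 -0.582 -1.462
vertex -2.584 -2.28 -1.575
vertex -4.351 -1.023 -0.466
endloop
endfacet
facet normal -0.596 0.801 0.054
outer loop
vertex -4.351 -1.023 -0.466
vertex -2.513 0.34 -0.381
vertex -3.849 -0.582 -1.462
endloop
endfacet
facet normal 0.419 0.367 -0.831
outer loop
vertex -3.849 -0.582 -1.462
vertex -1.249 -1.357 -0.494
vertex -2.584 -2.28 -1.575
endloop
endfacet
facet normal 0.419 0.367 -0.831
outer loop
vertex -2.513 0.34 -0.381
vertex -1.249 -1.357 -0.494
vertex -3.849 -0.582 -1.462
endloop
endfacet
facet normal -0.473 0.589 0.655
outer loop
vertex -1.606 2.162 3.558
vertex 0.074 2.682 4.302
vertex -1.501 3.729 2.225
endloop
endfacet
facet normal -0.880 -0.272 -0.390
outer loop
vertex -0.674 2.698 1.078
vertex -1.606 2.162 3.558
vertex -1.501 3.729 2.225
endloop
endfacet
facet normal -0.472 0.589 0.655
outer loop
vertex -1.501 3.729 2.225
vertex 0.074 2.682 4.302
vertex 0.18 4.249 2.969
endloop
endfacet
facet normal 0.051 0.761 -0.647
outer loop
vertex 0.18 4.249 2.969
vertex -0.674 2.698 1.078
vertex -1.501 3.729 2.225
endloop
endfacet
facet normal -0.051 -0.761 0.647
outer loop
vertex -1.606 2.162 3.558
vertex 0.901 1.651 3.155
vertex 0.074 2.682 4.302
endloop
endfacet
facet normal -0.880 -0.272 -0.389
outer loop
vertex -0.78 1.131 2.411
vertex -1.606 2.162 3.558
vertex -0.674 2.698 1.078
endloop
endfacet
facet normal -0.051 -0.761 0.647
outer loop
vertex -0.78 1.131 2.411
vertex 0.901 1.651 3.155
vertex -1.606 2.162 3.558
endloop
endfacet
facet normal 0.880 0.272 0.390
outer loop
vertex 0.074 2.682 4.302
vertex 0.901 1.651 3.155
vertex 0.18 4.249 2.969
endloop
endfacet
facet normal 0.051 0.761 -0.647
outer loop
vertex 1.006 3.218 1.822
vertex -0.674 2.698 1.078
vertex 0.18 4.249 2.969
endloop
endfacet
facet normal 0.880 0.272 0.389
outer loop
vertex 0.18 4.249 2.969
vertex 0.901 1.651 3.155
vertex 1.006 3.218 1.822
endloop
endfacet
facet normal 0.473 -0.589 -0.655
outer loop
vertex 1.006 3.218 1.822
vertex -0.78 1.131 2.411
vertex -0.674 2.698 1.078
endloop
endfacet
facet normal 0.472 -0.589 -0.655
outer loop
vertex 0.901 1.651 3.155
vertex -0.78 1.131 2.411
vertex 1.006 3.218 1.822
endloop
endfacet

endsolid


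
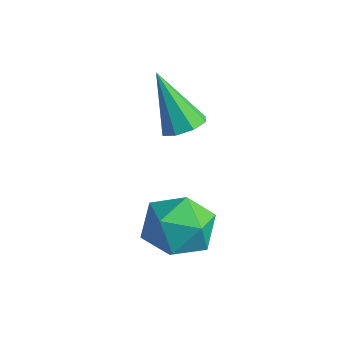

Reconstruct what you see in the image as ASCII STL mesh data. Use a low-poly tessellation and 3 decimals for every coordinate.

solid 
facet normal 0.489 0.088 -0.868
outer loop
vertex -1.414 2.81 0.67
vertex -1.99 2.957 0.36
vertex -1.512 3.314 0.666
endloop
endfacet
facet normal 0.664 0.135 0.736
outer loop
vertex -1.414 2.81 0.67
vertex -1.512 3.314 0.666
vertex -2.95 2.783 2.06
endloop
endfacet
facet normal 0.489 0.089 -0.868
outer loop
vertex -1.512 3.314 0.666
vertex -1.99 2.957 0.36
vertex -1.89 3.608 0.483
endloop
endfacet
facet normal 0.297 0.750 0.592
outer loop
vertex -1.512 3.314 0.666
vertex -1.89 3.608 0.483
vertex -2.95 2.783 2.06
endloop
endfacet
facet normal 0.490 0.089 -0.867
outer loop
vertex -1.89 3.608 0.483
vertex -1.99 2.957 0.36
vertex -2.326 3.521 0.228
endloop
endfacet
facet normal -0.330 0.909 0.254
outer loop
vertex -1.89 3.608 0.483
vertex -2.326 3.521 0.228
vertex -2.95 2.783 2.06
endloop
endfacet
facet normal 0.490 0.089 -0.867
outer loop
vertex -2.326 3.521 0.228
vertex -1.99 2.957 0.36
vertex -2.565 3.104 0.05
endloop
endfacet
facet normal -0.850 0.521 -0.080
outer loop
vertex -2.326 3.521 0.228
vertex -2.565 3.104 0.05
vertex -2.95 2.783 2.06
endloop
endfacet
facet normal 0.490 0.089 -0.867
outer loop
vertex -2.565 3.104 0.05
vertex -1.99 2.957 0.36
vertex -2.467 2.601 0.054
endloop
endfacet
facet normal -0.959 -0.188 -0.214
outer loop
vertex -2.565 3.104 0.05
vertex -2.467 2.601 0.054
vertex -2.95 2.783 2.06
endloop
endfacet
facet normal 0.490 0.089 -0.867
outer loop
vertex -2.467 2.601 0.054
vertex -1.99 2.957 0.36
vertex -2.09 2.306 0.237
endloop
endfacet
facet normal -0.593 -0.802 -0.070
outer loop
vertex -2.467 2.601 0.054
vertex -2.09 2.306 0.237
vertex -2.95 2.783 2.06
endloop
endfacet
facet normal 0.490 0.089 -0.867
outer loop
vertex -2.09 2.306 0.237
vertex -1.99 2.957 0.36
vertex -1.654 2.393 0.492
endloop
endfacet
facet normal 0.035 -0.963 0.268
outer loop
vertex -2.09 2.306 0.237
vertex -1.654 2.393 0.492
vertex -2.95 2.783 2.06
endloop
endfacet
facet normal 0.489 0.089 -0.867
outer loop
vertex -1.654 2.393 0.492
vertex -1.99 2.957 0.36
vertex -1.414 2.81 0.67
endloop
endfacet
facet normal 0.554 -0.576 0.601
outer loop
vertex -1.654 2.393 0.492
vertex -1.414 2.81 0.67
vertex -2.95 2.783 2.06
endloop
endfacet
facet normal -0.982 0.172 0.081
outer loop
vertex -0.357 0.689 -1.296
vertex -0.312 0.459 -0.26
vertex -0.164 1.458 -0.589
endloop
endfacet
facet normal -0.694 0.574 -0.435
outer loop
vertex -0.357 0.689 -1.296
vertex -0.164 1.458 -0.589
vertex 0.38 1.426 -1.5
endloop
endfacet
facet normal -0.390 0.138 -0.910
outer loop
vertex -0.357 0.689 -1.296
vertex 0.38 1.426 -1.5
vertex 0.567 0.407 -1.735
endloop
endfacet
facet normal -0.490 -0.534 -0.689
outer loop
vertex -0.357 0.689 -1.296
vertex 0.567 0.407 -1.735
vertex 0.14 -0.19 -0.969
endloop
endfacet
facet normal -0.855 -0.512 -0.077
outer loop
vertex -0.357 0.689 -1.296
vertex 0.14 -0.19 -0.969
vertex -0.312 0.459 -0.26
endloop
endfacet
facet normal -0.179 0.974 -0.141
outer loop
vertex 0.38 1.426 -1.5
vertex -0.164 1.458 -0.589
vertex 0.88 1.65 -0.591
endloop
endfacet
facet normal -0.645 0.324 0.692
outer loop
vertex -0.164 1.458 -0.589
vertex -0.312 0.459 -0.26
vertex 0.453 1.053 0.175
endloop
endfacet
facet normal -0.442 -0.784 0.436
outer loop
vertex -0.312 0.459 -0.26
vertex 0.14 -0.19 -0.969
vertex 0.64 0.034 -0.06
endloop
endfacet
facet normal 0.149 -0.819 -0.555
outer loop
vertex 0.14 -0.19 -0.969
vertex 0.567 0.407 -1.735
vertex 1.184 0.002 -0.971
endloop
endfacet
facet normal 0.311 0.267 -0.912
outer loop
vertex 0.567 0.407 -1.735
vertex 0.38 1.426 -1.5
vertex 1.332 1.001 -1.3
endloop
endfacet
facet normal 0.490 0.534 0.689
outer loop
vertex 1.377 0.771 -0.264
vertex 0.88 1.65 -0.591
vertex 0.453 1.053 0.175
endloop
endfacet
facet normal 0.390 -0.138 0.910
outer loop
vertex 1.377 0.771 -0.264
vertex 0.453 1.053 0.175
vertex 0.64 0.034 -0.06
endloop
endfacet
facet normal 0.694 -0.574 0.435
outer loop
vertex 1.377 0.771 -0.264
vertex 0.64 0.034 -0.06
vertex 1.184 0.002 -0.971
endloop
endfacet
facet normal 0.982 -0.172 -0.081
outer loop
vertex 1.377 0.771 -0.264
vertex 1.184 0.002 -0.971
vertex 1.332 1.001 -1.3
endloop
endfacet
facet normal 0.855 0.512 0.077
outer loop
vertex 1.377 0.771 -0.264
vertex 1.332 1.001 -1.3
vertex 0.88 1.65 -0.591
endloop
endfacet
facet normal -0.149 0.819 0.555
outer loop
vertex 0.453 1.053 0.175
vertex 0.88 1.65 -0.591
vertex -0.164 1.458 -0.589
endloop
endfacet
facet normal -0.311 -0.267 0.912
outer loop
vertex 0.64 0.034 -0.06
vertex 0.453 1.053 0.175
vertex -0.312 0.459 -0.26
endloop
endfacet
facet normal 0.179 -0.974 0.141
outer loop
vertex 1.184 0.002 -0.971
vertex 0.64 0.034 -0.06
vertex 0.14 -0.19 -0.969
endloop
endfacet
facet normal 0.645 -0.324 -0.692
outer loop
vertex 1.332 1.001 -1.3
vertex 1.184 0.002 -0.971
vertex 0.567 0.407 -1.735
endloop
endfacet
facet normal 0.442 0.784 -0.436
outer loop
vertex 0.88 1.65 -0.591
vertex 1.332 1.001 -1.3
vertex 0.38 1.426 -1.5
endloop
endfacet

endsolid


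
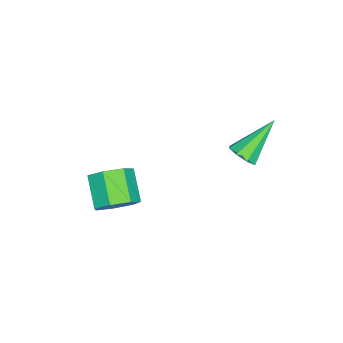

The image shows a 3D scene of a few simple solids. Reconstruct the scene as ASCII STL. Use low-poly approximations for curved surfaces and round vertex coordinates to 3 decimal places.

solid 
facet normal 0.628 -0.407 -0.664
outer loop
vertex -1.096 2.831 2.16
vertex -1.519 2.537 1.94
vertex -1.294 3.041 1.844
endloop
endfacet
facet normal 0.414 0.856 0.310
outer loop
vertex -1.096 2.831 2.16
vertex -1.294 3.041 1.844
vertex -2.581 3.223 3.06
endloop
endfacet
facet normal 0.629 -0.407 -0.663
outer loop
vertex -1.294 3.041 1.844
vertex -1.519 2.537 1.94
vertex -1.624 2.956 1.583
endloop
endfacet
facet normal -0.074 0.972 -0.223
outer loop
vertex -1.294 3.041 1.844
vertex -1.624 2.956 1.583
vertex -2.581 3.223 3.06
endloop
endfacet
facet normal 0.629 -0.407 -0.663
outer loop
vertex -1.624 2.956 1.583
vertex -1.519 2.537 1.94
vertex -1.892 2.625 1.532
endloop
endfacet
facet normal -0.627 0.587 -0.512
outer loop
vertex -1.624 2.956 1.583
vertex -1.892 2.625 1.532
vertex -2.581 3.223 3.06
endloop
endfacet
facet normal 0.630 -0.405 -0.663
outer loop
vertex -1.892 2.625 1.532
vertex -1.519 2.537 1.94
vertex -1.941 2.243 1.719
endloop
endfacet
facet normal -0.919 -0.071 -0.387
outer loop
vertex -1.892 2.625 1.532
vertex -1.941 2.243 1.719
vertex -2.581 3.223 3.06
endloop
endfacet
facet normal 0.630 -0.406 -0.662
outer loop
vertex -1.941 2.243 1.719
vertex -1.519 2.537 1.94
vertex -1.743 2.033 2.036
endloop
endfacet
facet normal -0.782 -0.618 0.079
outer loop
vertex -1.941 2.243 1.719
vertex -1.743 2.033 2.036
vertex -2.581 3.223 3.06
endloop
endfacet
facet normal 0.628 -0.406 -0.664
outer loop
vertex -1.743 2.033 2.036
vertex -1.519 2.537 1.94
vertex -1.413 2.118 2.296
endloop
endfacet
facet normal -0.294 -0.734 0.613
outer loop
vertex -1.743 2.033 2.036
vertex -1.413 2.118 2.296
vertex -2.581 3.223 3.06
endloop
endfacet
facet normal 0.629 -0.405 -0.664
outer loop
vertex -1.413 2.118 2.296
vertex -1.519 2.537 1.94
vertex -1.145 2.449 2.348
endloop
endfacet
facet normal 0.258 -0.350 0.901
outer loop
vertex -1.413 2.118 2.296
vertex -1.145 2.449 2.348
vertex -2.581 3.223 3.06
endloop
endfacet
facet normal 0.628 -0.407 -0.663
outer loop
vertex -1.145 2.449 2.348
vertex -1.519 2.537 1.94
vertex -1.096 2.831 2.16
endloop
endfacet
facet normal 0.551 0.310 0.774
outer loop
vertex -1.145 2.449 2.348
vertex -1.096 2.831 2.16
vertex -2.581 3.223 3.06
endloop
endfacet
facet normal 0.676 0.467 -0.570
outer loop
vertex 2.666 -0.774 2.125
vertex 2.159 -0.248 1.955
vertex 2.648 -0.261 2.524
endloop
endfacet
facet normal 0.736 -0.400 0.547
outer loop
vertex 2.666 -0.774 2.125
vertex 2.648 -0.261 2.524
vertex 1.847 -1.339 2.814
endloop
endfacet
facet normal 0.736 -0.400 0.546
outer loop
vertex 1.847 -1.339 2.814
vertex 2.648 -0.261 2.524
vertex 1.829 -0.826 3.214
endloop
endfacet
facet normal -0.677 -0.467 0.569
outer loop
vertex 1.847 -1.339 2.814
vertex 1.829 -0.826 3.214
vertex 1.341 -0.812 2.645
endloop
endfacet
facet normal 0.676 0.466 -0.570
outer loop
vertex 2.648 -0.261 2.524
vertex 2.159 -0.248 1.955
vertex 2.262 0.263 2.495
endloop
endfacet
facet normal 0.438 0.368 0.821
outer loop
vertex 2.648 -0.261 2.524
vertex 2.262 0.263 2.495
vertex 1.829 -0.826 3.214
endloop
endfacet
facet normal 0.438 0.367 0.820
outer loop
vertex 1.829 -0.826 3.214
vertex 2.262 0.263 2.495
vertex 1.444 -0.302 3.185
endloop
endfacet
facet normal -0.677 -0.466 0.569
outer loop
vertex 1.829 -0.826 3.214
vertex 1.444 -0.302 3.185
vertex 1.341 -0.812 2.645
endloop
endfacet
facet normal 0.676 0.467 -0.570
outer loop
vertex 2.262 0.263 2.495
vertex 2.159 -0.248 1.955
vertex 1.799 0.402 2.06
endloop
endfacet
facet normal -0.190 0.858 0.477
outer loop
vertex 2.262 0.263 2.495
vertex 1.799 0.402 2.06
vertex 1.444 -0.302 3.185
endloop
endfacet
facet normal -0.191 0.858 0.477
outer loop
vertex 1.444 -0.302 3.185
vertex 1.799 0.402 2.06
vertex 0.98 -0.163 2.749
endloop
endfacet
facet normal -0.676 -0.467 0.570
outer loop
vertex 1.444 -0.302 3.185
vertex 0.98 -0.163 2.749
vertex 1.341 -0.812 2.645
endloop
endfacet
facet normal 0.677 0.467 -0.569
outer loop
vertex 1.799 0.402 2.06
vertex 2.159 -0.248 1.955
vertex 1.607 0.052 1.545
endloop
endfacet
facet normal -0.675 0.703 -0.226
outer loop
vertex 1.799 0.402 2.06
vertex 1.607 0.052 1.545
vertex 0.98 -0.163 2.749
endloop
endfacet
facet normal -0.676 0.702 -0.227
outer loop
vertex 0.98 -0.163 2.749
vertex 1.607 0.052 1.545
vertex 0.789 -0.513 2.235
endloop
endfacet
facet normal -0.676 -0.467 0.570
outer loop
vertex 0.98 -0.163 2.749
vertex 0.789 -0.513 2.235
vertex 1.341 -0.812 2.645
endloop
endfacet
facet normal 0.677 0.467 -0.570
outer loop
vertex 1.607 0.052 1.545
vertex 2.159 -0.248 1.955
vertex 1.831 -0.523 1.34
endloop
endfacet
facet normal -0.651 0.017 -0.759
outer loop
vertex 1.607 0.052 1.545
vertex 1.831 -0.523 1.34
vertex 0.789 -0.513 2.235
endloop
endfacet
facet normal -0.651 0.018 -0.759
outer loop
vertex 0.789 -0.513 2.235
vertex 1.831 -0.523 1.34
vertex 1.013 -1.088 2.029
endloop
endfacet
facet normal -0.676 -0.467 0.569
outer loop
vertex 0.789 -0.513 2.235
vertex 1.013 -1.088 2.029
vertex 1.341 -0.812 2.645
endloop
endfacet
facet normal 0.677 0.467 -0.570
outer loop
vertex 1.831 -0.523 1.34
vertex 2.159 -0.248 1.955
vertex 2.302 -0.891 1.598
endloop
endfacet
facet normal -0.137 -0.680 -0.720
outer loop
vertex 1.831 -0.523 1.34
vertex 2.302 -0.891 1.598
vertex 1.013 -1.088 2.029
endloop
endfacet
facet normal -0.137 -0.680 -0.720
outer loop
vertex 1.013 -1.088 2.029
vertex 2.302 -0.891 1.598
vertex 1.484 -1.456 2.287
endloop
endfacet
facet normal -0.677 -0.467 0.569
outer loop
vertex 1.013 -1.088 2.029
vertex 1.484 -1.456 2.287
vertex 1.341 -0.812 2.645
endloop
endfacet
facet normal 0.676 0.467 -0.570
outer loop
vertex 2.302 -0.891 1.598
vertex 2.159 -0.248 1.955
vertex 2.666 -0.774 2.125
endloop
endfacet
facet normal 0.480 -0.866 -0.140
outer loop
vertex 2.302 -0.891 1.598
vertex 2.666 -0.774 2.125
vertex 1.484 -1.456 2.287
endloop
endfacet
facet normal 0.481 -0.866 -0.139
outer loop
vertex 1.484 -1.456 2.287
vertex 2.666 -0.774 2.125
vertex 1.847 -1.339 2.814
endloop
endfacet
facet normal -0.676 -0.467 0.570
outer loop
vertex 1.484 -1.456 2.287
vertex 1.847 -1.339 2.814
vertex 1.341 -0.812 2.645
endloop
endfacet

endsolid


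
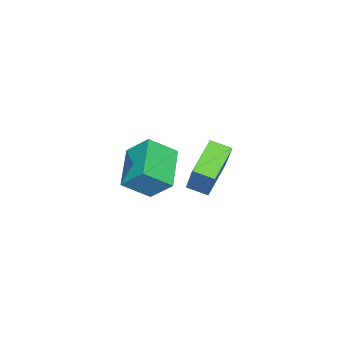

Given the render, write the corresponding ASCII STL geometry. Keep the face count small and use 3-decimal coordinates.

solid 
facet normal -0.521 0.608 -0.599
outer loop
vertex -0.784 1.154 4.178
vertex 1.008 1.915 3.391
vertex -0.801 0.073 3.095
endloop
endfacet
facet normal -0.853 -0.362 0.375
outer loop
vertex 0.012 -0.875 4.029
vertex -0.784 1.154 4.178
vertex -0.801 0.073 3.095
endloop
endfacet
facet normal -0.521 0.608 -0.598
outer loop
vertex -0.801 0.073 3.095
vertex 1.008 1.915 3.391
vertex 0.991 0.835 2.308
endloop
endfacet
facet normal -0.010 -0.706 -0.708
outer loop
vertex 0.991 0.835 2.308
vertex 0.012 -0.875 4.029
vertex -0.801 0.073 3.095
endloop
endfacet
facet normal 0.011 0.706 0.708
outer loop
vertex -0.784 1.154 4.178
vertex 1.821 0.967 4.325
vertex 1.008 1.915 3.391
endloop
endfacet
facet normal -0.853 -0.362 0.375
outer loop
vertex 0.029 0.205 5.112
vertex -0.784 1.154 4.178
vertex 0.012 -0.875 4.029
endloop
endfacet
facet normal 0.011 0.706 0.708
outer loop
vertex 0.029 0.205 5.112
vertex 1.821 0.967 4.325
vertex -0.784 1.154 4.178
endloop
endfacet
facet normal 0.853 0.362 -0.375
outer loop
vertex 1.008 1.915 3.391
vertex 1.821 0.967 4.325
vertex 0.991 0.835 2.308
endloop
endfacet
facet normal -0.011 -0.706 -0.708
outer loop
vertex 1.804 -0.114 3.242
vertex 0.012 -0.875 4.029
vertex 0.991 0.835 2.308
endloop
endfacet
facet normal 0.853 0.362 -0.375
outer loop
vertex 0.991 0.835 2.308
vertex 1.821 0.967 4.325
vertex 1.804 -0.114 3.242
endloop
endfacet
facet normal 0.521 -0.608 0.599
outer loop
vertex 1.804 -0.114 3.242
vertex 0.029 0.205 5.112
vertex 0.012 -0.875 4.029
endloop
endfacet
facet normal 0.521 -0.608 0.599
outer loop
vertex 1.821 0.967 4.325
vertex 0.029 0.205 5.112
vertex 1.804 -0.114 3.242
endloop
endfacet
facet normal -0.379 -0.346 -0.859
outer loop
vertex -3.321 0.162 -0.077
vertex -5.149 0.048 0.775
vertex -3.529 1.164 -0.389
endloop
endfacet
facet normal 0.905 0.056 -0.422
outer loop
vertex -2.711 1.912 1.465
vertex -3.321 0.162 -0.077
vertex -3.529 1.164 -0.389
endloop
endfacet
facet normal -0.379 -0.346 -0.859
outer loop
vertex -3.529 1.164 -0.389
vertex -5.149 0.048 0.775
vertex -5.357 1.05 0.463
endloop
endfacet
facet normal -0.194 0.936 -0.292
outer loop
vertex -5.357 1.05 0.463
vertex -2.711 1.912 1.465
vertex -3.529 1.164 -0.389
endloop
endfacet
facet normal 0.194 -0.936 0.292
outer loop
vertex -3.321 0.162 -0.077
vertex -4.331 0.796 2.629
vertex -5.149 0.048 0.775
endloop
endfacet
facet normal 0.905 0.056 -0.422
outer loop
vertex -2.503 0.91 1.777
vertex -3.321 0.162 -0.077
vertex -2.711 1.912 1.465
endloop
endfacet
facet normal 0.194 -0.936 0.292
outer loop
vertex -2.503 0.91 1.777
vertex -4.331 0.796 2.629
vertex -3.321 0.162 -0.077
endloop
endfacet
facet normal -0.905 -0.056 0.422
outer loop
vertex -5.149 0.048 0.775
vertex -4.331 0.796 2.629
vertex -5.357 1.05 0.463
endloop
endfacet
facet normal -0.194 0.936 -0.292
outer loop
vertex -4.539 1.798 2.317
vertex -2.711 1.912 1.465
vertex -5.357 1.05 0.463
endloop
endfacet
facet normal -0.905 -0.056 0.422
outer loop
vertex -5.357 1.05 0.463
vertex -4.331 0.796 2.629
vertex -4.539 1.798 2.317
endloop
endfacet
facet normal 0.379 0.346 0.859
outer loop
vertex -4.539 1.798 2.317
vertex -2.503 0.91 1.777
vertex -2.711 1.912 1.465
endloop
endfacet
facet normal 0.379 0.346 0.859
outer loop
vertex -4.331 0.796 2.629
vertex -2.503 0.91 1.777
vertex -4.539 1.798 2.317
endloop
endfacet

endsolid


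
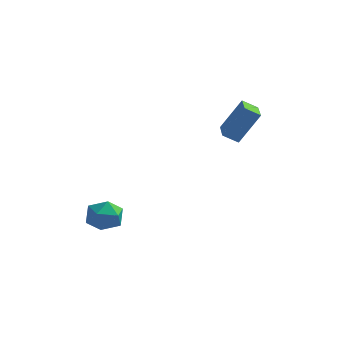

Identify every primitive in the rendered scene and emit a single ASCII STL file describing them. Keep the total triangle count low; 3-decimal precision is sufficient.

solid 
facet normal -0.603 0.786 -0.134
outer loop
vertex -3.322 -0.039 -3.661
vertex -4.184 -0.667 -3.468
vertex -3.694 -0.152 -2.65
endloop
endfacet
facet normal 0.031 0.992 0.122
outer loop
vertex -3.322 -0.039 -3.661
vertex -3.694 -0.152 -2.65
vertex -2.628 -0.162 -2.839
endloop
endfacet
facet normal 0.535 0.776 -0.335
outer loop
vertex -3.322 -0.039 -3.661
vertex -2.628 -0.162 -2.839
vertex -2.458 -0.683 -3.773
endloop
endfacet
facet normal 0.212 0.436 -0.874
outer loop
vertex -3.322 -0.039 -3.661
vertex -2.458 -0.683 -3.773
vertex -3.42 -0.995 -4.162
endloop
endfacet
facet normal -0.491 0.443 -0.750
outer loop
vertex -3.322 -0.039 -3.661
vertex -3.42 -0.995 -4.162
vertex -4.184 -0.667 -3.468
endloop
endfacet
facet normal 0.138 0.656 0.742
outer loop
vertex -2.628 -0.162 -2.839
vertex -3.694 -0.152 -2.65
vertex -3.06 -0.865 -2.138
endloop
endfacet
facet normal -0.888 0.323 0.328
outer loop
vertex -3.694 -0.152 -2.65
vertex -4.184 -0.667 -3.468
vertex -4.022 -1.177 -2.527
endloop
endfacet
facet normal -0.707 -0.232 -0.668
outer loop
vertex -4.184 -0.667 -3.468
vertex -3.42 -0.995 -4.162
vertex -3.852 -1.698 -3.461
endloop
endfacet
facet normal 0.430 -0.242 -0.870
outer loop
vertex -3.42 -0.995 -4.162
vertex -2.458 -0.683 -3.773
vertex -2.786 -1.708 -3.65
endloop
endfacet
facet normal 0.952 0.307 0.002
outer loop
vertex -2.458 -0.683 -3.773
vertex -2.628 -0.162 -2.839
vertex -2.296 -1.193 -2.832
endloop
endfacet
facet normal -0.212 -0.436 0.874
outer loop
vertex -3.158 -1.821 -2.639
vertex -3.06 -0.865 -2.138
vertex -4.022 -1.177 -2.527
endloop
endfacet
facet normal -0.535 -0.776 0.335
outer loop
vertex -3.158 -1.821 -2.639
vertex -4.022 -1.177 -2.527
vertex -3.852 -1.698 -3.461
endloop
endfacet
facet normal -0.031 -0.992 -0.122
outer loop
vertex -3.158 -1.821 -2.639
vertex -3.852 -1.698 -3.461
vertex -2.786 -1.708 -3.65
endloop
endfacet
facet normal 0.603 -0.786 0.134
outer loop
vertex -3.158 -1.821 -2.639
vertex -2.786 -1.708 -3.65
vertex -2.296 -1.193 -2.832
endloop
endfacet
facet normal 0.491 -0.443 0.750
outer loop
vertex -3.158 -1.821 -2.639
vertex -2.296 -1.193 -2.832
vertex -3.06 -0.865 -2.138
endloop
endfacet
facet normal -0.430 0.242 0.870
outer loop
vertex -4.022 -1.177 -2.527
vertex -3.06 -0.865 -2.138
vertex -3.694 -0.152 -2.65
endloop
endfacet
facet normal -0.952 -0.307 -0.002
outer loop
vertex -3.852 -1.698 -3.461
vertex -4.022 -1.177 -2.527
vertex -4.184 -0.667 -3.468
endloop
endfacet
facet normal -0.138 -0.656 -0.742
outer loop
vertex -2.786 -1.708 -3.65
vertex -3.852 -1.698 -3.461
vertex -3.42 -0.995 -4.162
endloop
endfacet
facet normal 0.888 -0.323 -0.328
outer loop
vertex -2.296 -1.193 -2.832
vertex -2.786 -1.708 -3.65
vertex -2.458 -0.683 -3.773
endloop
endfacet
facet normal 0.707 0.232 0.668
outer loop
vertex -3.06 -0.865 -2.138
vertex -2.296 -1.193 -2.832
vertex -2.628 -0.162 -2.839
endloop
endfacet
facet normal -0.753 -0.406 0.517
outer loop
vertex 2.751 2.52 4.162
vertex 1.924 3.933 4.068
vertex 1.868 1.885 2.378
endloop
endfacet
facet normal 0.504 -0.862 0.057
outer loop
vertex 2.576 2.267 1.892
vertex 2.751 2.52 4.162
vertex 1.868 1.885 2.378
endloop
endfacet
facet normal -0.753 -0.406 0.517
outer loop
vertex 1.868 1.885 2.378
vertex 1.924 3.933 4.068
vertex 1.041 3.298 2.284
endloop
endfacet
facet normal -0.422 -0.304 -0.854
outer loop
vertex 1.041 3.298 2.284
vertex 2.576 2.267 1.892
vertex 1.868 1.885 2.378
endloop
endfacet
facet normal 0.422 0.304 0.854
outer loop
vertex 2.751 2.52 4.162
vertex 2.632 4.315 3.582
vertex 1.924 3.933 4.068
endloop
endfacet
facet normal 0.504 -0.862 0.057
outer loop
vertex 3.459 2.902 3.676
vertex 2.751 2.52 4.162
vertex 2.576 2.267 1.892
endloop
endfacet
facet normal 0.422 0.304 0.854
outer loop
vertex 3.459 2.902 3.676
vertex 2.632 4.315 3.582
vertex 2.751 2.52 4.162
endloop
endfacet
facet normal -0.504 0.862 -0.057
outer loop
vertex 1.924 3.933 4.068
vertex 2.632 4.315 3.582
vertex 1.041 3.298 2.284
endloop
endfacet
facet normal -0.422 -0.304 -0.854
outer loop
vertex 1.749 3.68 1.798
vertex 2.576 2.267 1.892
vertex 1.041 3.298 2.284
endloop
endfacet
facet normal -0.504 0.862 -0.057
outer loop
vertex 1.041 3.298 2.284
vertex 2.632 4.315 3.582
vertex 1.749 3.68 1.798
endloop
endfacet
facet normal 0.753 0.406 -0.517
outer loop
vertex 1.749 3.68 1.798
vertex 3.459 2.902 3.676
vertex 2.576 2.267 1.892
endloop
endfacet
facet normal 0.753 0.406 -0.517
outer loop
vertex 2.632 4.315 3.582
vertex 3.459 2.902 3.676
vertex 1.749 3.68 1.798
endloop
endfacet

endsolid


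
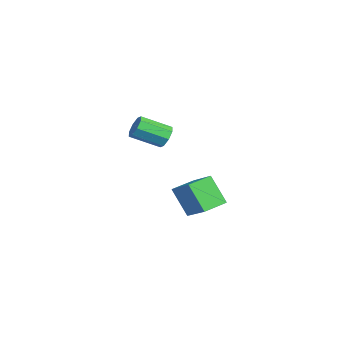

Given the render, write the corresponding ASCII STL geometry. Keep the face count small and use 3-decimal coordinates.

solid 
facet normal -0.752 -0.386 -0.535
outer loop
vertex 2.151 -1.904 -3.412
vertex 1.445 -0.78 -3.231
vertex 2.845 -1.234 -4.872
endloop
endfacet
facet normal 0.527 -0.839 -0.134
outer loop
vertex 4.115 -0.58 -3.969
vertex 2.151 -1.904 -3.412
vertex 2.845 -1.234 -4.872
endloop
endfacet
facet normal -0.752 -0.386 -0.534
outer loop
vertex 2.845 -1.234 -4.872
vertex 1.445 -0.78 -3.231
vertex 2.139 -0.109 -4.692
endloop
endfacet
facet normal 0.397 0.382 -0.835
outer loop
vertex 2.139 -0.109 -4.692
vertex 4.115 -0.58 -3.969
vertex 2.845 -1.234 -4.872
endloop
endfacet
facet normal -0.396 -0.383 0.834
outer loop
vertex 2.151 -1.904 -3.412
vertex 2.715 -0.126 -2.328
vertex 1.445 -0.78 -3.231
endloop
endfacet
facet normal 0.527 -0.839 -0.135
outer loop
vertex 3.421 -1.251 -2.508
vertex 2.151 -1.904 -3.412
vertex 4.115 -0.58 -3.969
endloop
endfacet
facet normal -0.397 -0.383 0.834
outer loop
vertex 3.421 -1.251 -2.508
vertex 2.715 -0.126 -2.328
vertex 2.151 -1.904 -3.412
endloop
endfacet
facet normal -0.528 0.839 0.135
outer loop
vertex 1.445 -0.78 -3.231
vertex 2.715 -0.126 -2.328
vertex 2.139 -0.109 -4.692
endloop
endfacet
facet normal 0.397 0.383 -0.834
outer loop
vertex 3.409 0.544 -3.788
vertex 4.115 -0.58 -3.969
vertex 2.139 -0.109 -4.692
endloop
endfacet
facet normal -0.527 0.839 0.134
outer loop
vertex 2.139 -0.109 -4.692
vertex 2.715 -0.126 -2.328
vertex 3.409 0.544 -3.788
endloop
endfacet
facet normal 0.752 0.386 0.534
outer loop
vertex 3.409 0.544 -3.788
vertex 3.421 -1.251 -2.508
vertex 4.115 -0.58 -3.969
endloop
endfacet
facet normal 0.752 0.386 0.535
outer loop
vertex 2.715 -0.126 -2.328
vertex 3.421 -1.251 -2.508
vertex 3.409 0.544 -3.788
endloop
endfacet
facet normal 0.035 0.890 -0.454
outer loop
vertex -2.838 -1.358 -1.871
vertex -3.21 -1.621 -2.416
vertex -3.374 -1.302 -1.803
endloop
endfacet
facet normal 0.158 0.442 0.883
outer loop
vertex -2.838 -1.358 -1.871
vertex -3.374 -1.302 -1.803
vertex -2.899 -2.917 -1.079
endloop
endfacet
facet normal 0.158 0.442 0.883
outer loop
vertex -2.899 -2.917 -1.079
vertex -3.374 -1.302 -1.803
vertex -3.435 -2.861 -1.011
endloop
endfacet
facet normal -0.036 -0.891 0.453
outer loop
vertex -2.899 -2.917 -1.079
vertex -3.435 -2.861 -1.011
vertex -3.27 -3.179 -1.624
endloop
endfacet
facet normal 0.035 0.890 -0.454
outer loop
vertex -3.374 -1.302 -1.803
vertex -3.21 -1.621 -2.416
vertex -3.814 -1.433 -2.094
endloop
endfacet
facet normal -0.586 0.385 0.713
outer loop
vertex -3.374 -1.302 -1.803
vertex -3.814 -1.433 -2.094
vertex -3.435 -2.861 -1.011
endloop
endfacet
facet normal -0.586 0.385 0.713
outer loop
vertex -3.435 -2.861 -1.011
vertex -3.814 -1.433 -2.094
vertex -3.875 -2.992 -1.302
endloop
endfacet
facet normal -0.034 -0.891 0.453
outer loop
vertex -3.435 -2.861 -1.011
vertex -3.875 -2.992 -1.302
vertex -3.27 -3.179 -1.624
endloop
endfacet
facet normal 0.035 0.891 -0.453
outer loop
vertex -3.814 -1.433 -2.094
vertex -3.21 -1.621 -2.416
vertex -3.9 -1.674 -2.574
endloop
endfacet
facet normal -0.987 0.102 0.125
outer loop
vertex -3.814 -1.433 -2.094
vertex -3.9 -1.674 -2.574
vertex -3.875 -2.992 -1.302
endloop
endfacet
facet normal -0.987 0.102 0.126
outer loop
vertex -3.875 -2.992 -1.302
vertex -3.9 -1.674 -2.574
vertex -3.961 -3.233 -1.781
endloop
endfacet
facet normal -0.034 -0.890 0.454
outer loop
vertex -3.875 -2.992 -1.302
vertex -3.961 -3.233 -1.781
vertex -3.27 -3.179 -1.624
endloop
endfacet
facet normal 0.035 0.891 -0.452
outer loop
vertex -3.9 -1.674 -2.574
vertex -3.21 -1.621 -2.416
vertex -3.581 -1.883 -2.961
endloop
endfacet
facet normal -0.809 -0.241 -0.536
outer loop
vertex -3.9 -1.674 -2.574
vertex -3.581 -1.883 -2.961
vertex -3.961 -3.233 -1.781
endloop
endfacet
facet normal -0.809 -0.241 -0.536
outer loop
vertex -3.961 -3.233 -1.781
vertex -3.581 -1.883 -2.961
vertex -3.642 -3.442 -2.169
endloop
endfacet
facet normal -0.033 -0.891 0.453
outer loop
vertex -3.961 -3.233 -1.781
vertex -3.642 -3.442 -2.169
vertex -3.27 -3.179 -1.624
endloop
endfacet
facet normal 0.036 0.891 -0.453
outer loop
vertex -3.581 -1.883 -2.961
vertex -3.21 -1.621 -2.416
vertex -3.045 -1.939 -3.029
endloop
endfacet
facet normal -0.158 -0.442 -0.883
outer loop
vertex -3.581 -1.883 -2.961
vertex -3.045 -1.939 -3.029
vertex -3.642 -3.442 -2.169
endloop
endfacet
facet normal -0.158 -0.442 -0.883
outer loop
vertex -3.642 -3.442 -2.169
vertex -3.045 -1.939 -3.029
vertex -3.106 -3.498 -2.237
endloop
endfacet
facet normal -0.035 -0.890 0.454
outer loop
vertex -3.642 -3.442 -2.169
vertex -3.106 -3.498 -2.237
vertex -3.27 -3.179 -1.624
endloop
endfacet
facet normal 0.034 0.891 -0.453
outer loop
vertex -3.045 -1.939 -3.029
vertex -3.21 -1.621 -2.416
vertex -2.605 -1.808 -2.738
endloop
endfacet
facet normal 0.586 -0.385 -0.713
outer loop
vertex -3.045 -1.939 -3.029
vertex -2.605 -1.808 -2.738
vertex -3.106 -3.498 -2.237
endloop
endfacet
facet normal 0.586 -0.385 -0.713
outer loop
vertex -3.106 -3.498 -2.237
vertex -2.605 -1.808 -2.738
vertex -2.666 -3.367 -1.946
endloop
endfacet
facet normal -0.035 -0.890 0.454
outer loop
vertex -3.106 -3.498 -2.237
vertex -2.666 -3.367 -1.946
vertex -3.27 -3.179 -1.624
endloop
endfacet
facet normal 0.034 0.890 -0.454
outer loop
vertex -2.605 -1.808 -2.738
vertex -3.21 -1.621 -2.416
vertex -2.519 -1.567 -2.259
endloop
endfacet
facet normal 0.987 -0.102 -0.126
outer loop
vertex -2.605 -1.808 -2.738
vertex -2.519 -1.567 -2.259
vertex -2.666 -3.367 -1.946
endloop
endfacet
facet normal 0.987 -0.102 -0.125
outer loop
vertex -2.666 -3.367 -1.946
vertex -2.519 -1.567 -2.259
vertex -2.58 -3.126 -1.466
endloop
endfacet
facet normal -0.035 -0.891 0.453
outer loop
vertex -2.666 -3.367 -1.946
vertex -2.58 -3.126 -1.466
vertex -3.27 -3.179 -1.624
endloop
endfacet
facet normal 0.033 0.891 -0.453
outer loop
vertex -2.519 -1.567 -2.259
vertex -3.21 -1.621 -2.416
vertex -2.838 -1.358 -1.871
endloop
endfacet
facet normal 0.809 0.241 0.536
outer loop
vertex -2.519 -1.567 -2.259
vertex -2.838 -1.358 -1.871
vertex -2.58 -3.126 -1.466
endloop
endfacet
facet normal 0.809 0.241 0.537
outer loop
vertex -2.58 -3.126 -1.466
vertex -2.838 -1.358 -1.871
vertex -2.899 -2.917 -1.079
endloop
endfacet
facet normal -0.035 -0.891 0.452
outer loop
vertex -2.58 -3.126 -1.466
vertex -2.899 -2.917 -1.079
vertex -3.27 -3.179 -1.624
endloop
endfacet

endsolid
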